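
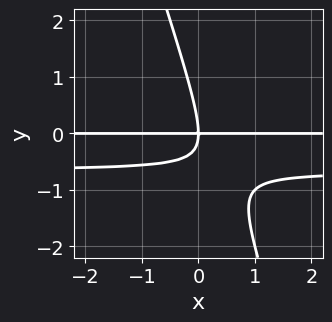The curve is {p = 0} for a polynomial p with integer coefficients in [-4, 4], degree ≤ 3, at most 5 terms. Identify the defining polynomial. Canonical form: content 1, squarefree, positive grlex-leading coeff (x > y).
3*x*y^2 + y^3 + 2*x*y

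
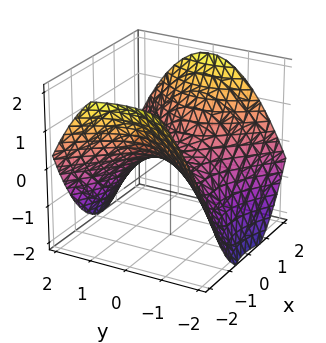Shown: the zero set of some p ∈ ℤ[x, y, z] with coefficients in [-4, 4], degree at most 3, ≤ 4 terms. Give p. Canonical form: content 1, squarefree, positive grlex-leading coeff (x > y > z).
First, degree: a saddle surface; a quadric, so deg p = 2.
Then, symmetries: mirror symmetry x ↦ −x ⇒ only even powers of x; it's symmetric under y → −y, forcing even powers of y.
Next, checking where it meets the axes: one z-axis crossing is at z = 0; it crosses the y-axis at the gridline y = 0; it crosses the x-axis at the gridline x = 0.
Finally, together with the visible shape, these determine p as stated.

x^2 - y^2 - 2*z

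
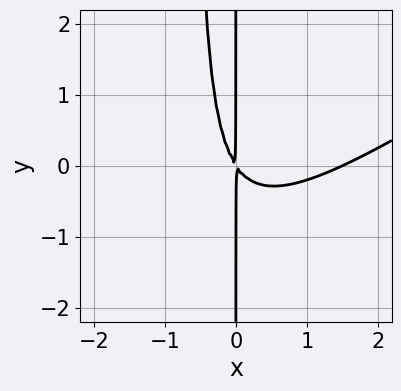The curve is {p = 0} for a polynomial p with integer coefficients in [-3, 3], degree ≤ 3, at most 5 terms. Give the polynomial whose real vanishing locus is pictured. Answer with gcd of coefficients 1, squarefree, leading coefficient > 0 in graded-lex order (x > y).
1. The degree is 3 — the shape is more complex than any degree-2 curve.
2. From the visible intercepts: every point of the y-axis in the box is on the curve.
3. Solving for integer coefficients yields p as stated.

2*x^3 - 3*x^2*y - 3*x^2 - 2*x*y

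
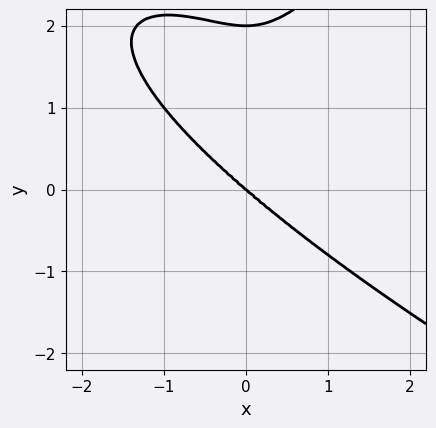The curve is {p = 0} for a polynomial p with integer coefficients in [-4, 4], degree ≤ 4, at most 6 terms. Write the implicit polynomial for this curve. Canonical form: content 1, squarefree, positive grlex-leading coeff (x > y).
First, deg p = 4. No degree-3 curve has this shape.
Next, checking where it meets the axes: among the integer gridlines, it crosses the y-axis at y ∈ {0, 2}; it meets the x-axis at x = 0 (among the integer gridlines).
Finally, putting this together gives p.

y^4 - 3*x^3 - 2*x^2*y - 2*y^3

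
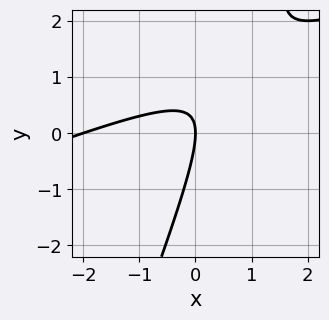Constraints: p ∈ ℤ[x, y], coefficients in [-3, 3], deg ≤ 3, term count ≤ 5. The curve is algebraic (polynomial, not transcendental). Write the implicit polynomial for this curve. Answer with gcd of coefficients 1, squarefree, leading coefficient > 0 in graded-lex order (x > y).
1. Degree: no degree-1 curve has this shape, so deg p = 2.
2. From the axis intercepts and sections: the x-axis gridline crossings are at x ∈ {-2, 0}; one y-axis crossing is at y = 0.
3. These observations pin down the coefficients.

x^2 - 3*x*y + y^2 + 2*x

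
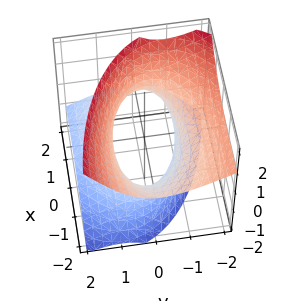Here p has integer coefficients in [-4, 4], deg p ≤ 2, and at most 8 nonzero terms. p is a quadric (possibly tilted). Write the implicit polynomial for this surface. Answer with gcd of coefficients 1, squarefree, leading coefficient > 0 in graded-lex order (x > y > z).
(a) deg p = 2. No degree-1 surface has this shape.
(b) From the axis intercepts and sections: the y-axis gridline crossings are at y ∈ {-1, 1}; it misses every integer gridline on the z-axis.
(c) Assembling these constraints gives the stated polynomial.

x^2 + 3*x*z + 3*y^2 + 3*y*z - 3*z^2 - 3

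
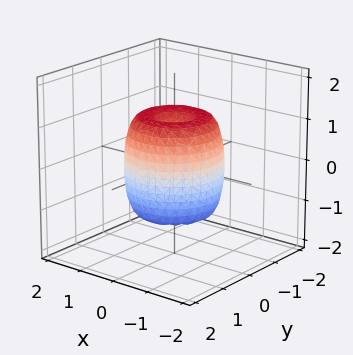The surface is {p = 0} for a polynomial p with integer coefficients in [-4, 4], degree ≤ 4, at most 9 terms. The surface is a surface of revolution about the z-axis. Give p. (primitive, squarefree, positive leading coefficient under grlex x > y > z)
(a) deg p = 4. No degree-3 surface has this shape.
(b) By symmetry, the z-axis is an axis of rotation, so x and y enter only as x² + y².
(c) Observable constraints: a circular section at z = -1 has radius exactly 1; the z-axis gridline crossings are at z ∈ {-1, 1}.
(d) Fitting integer coefficients to these (and the overall shape) gives p.

2*x^4 + 4*x^2*y^2 + 2*y^4 - 2*x^2 - 2*y^2 + z^2 - 1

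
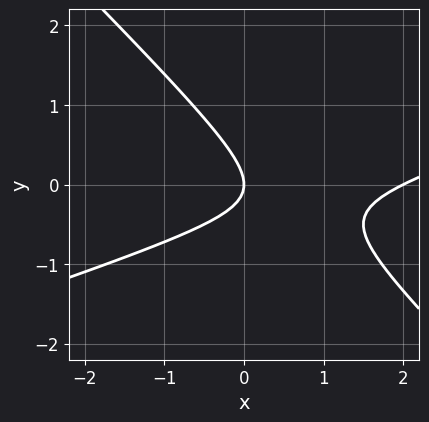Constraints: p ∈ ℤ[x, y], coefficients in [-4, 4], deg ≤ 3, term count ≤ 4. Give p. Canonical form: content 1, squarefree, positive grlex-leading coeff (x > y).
deg p = 2.
Checking where it meets the axes: among the integer gridlines, it crosses the x-axis at x ∈ {0, 2}; it crosses the y-axis at the gridline y = 0.
Solving for integer coefficients yields p as stated.

x^2 - 2*x*y - 3*y^2 - 2*x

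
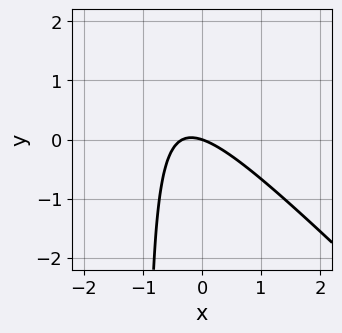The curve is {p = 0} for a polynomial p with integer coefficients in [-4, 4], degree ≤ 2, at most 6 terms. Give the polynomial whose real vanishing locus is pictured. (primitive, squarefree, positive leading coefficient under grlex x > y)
1. Degree: the shape is more complex than any degree-1 curve, so deg p = 2.
2. Observable constraints: it meets the x-axis at x = 0 (among the integer gridlines); it meets the y-axis at y = 0 (among the integer gridlines).
3. Putting this together gives p.

3*x^2 + 3*x*y + x + 3*y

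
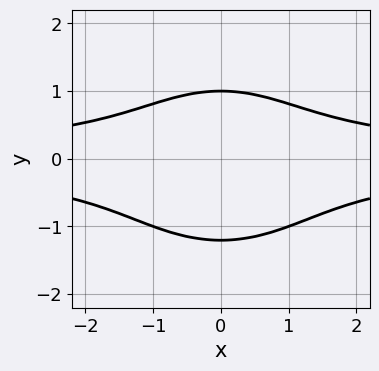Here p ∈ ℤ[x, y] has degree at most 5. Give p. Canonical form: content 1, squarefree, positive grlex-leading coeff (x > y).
(a) The degree is 4 — no degree-3 curve has this shape.
(b) Symmetries: the x ↦ −x reflection is a symmetry, so x appears only in even powers.
(c) Reading off the gridlines: it crosses the y-axis at the gridline y = 1; the curve avoids every integer x-axis point in the box.
(d) Putting this together gives p.

2*x^2*y^2 + 2*y^4 + y - 3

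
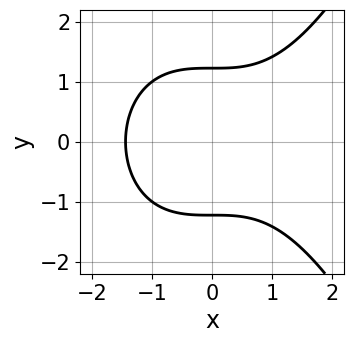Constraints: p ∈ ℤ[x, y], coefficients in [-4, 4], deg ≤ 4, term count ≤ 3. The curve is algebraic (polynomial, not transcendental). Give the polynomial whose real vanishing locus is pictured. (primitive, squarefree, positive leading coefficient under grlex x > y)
x^3 - 2*y^2 + 3

First, deg p = 3. No degree-2 curve has this shape.
Then, symmetries: the y ↦ −y reflection is a symmetry, so y appears only in even powers.
Finally, fitting integer coefficients to these (and the overall shape) gives p.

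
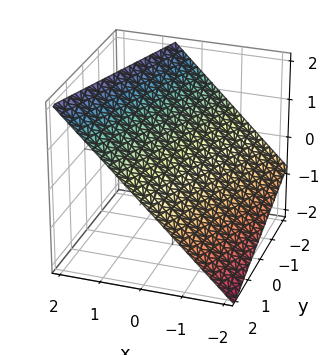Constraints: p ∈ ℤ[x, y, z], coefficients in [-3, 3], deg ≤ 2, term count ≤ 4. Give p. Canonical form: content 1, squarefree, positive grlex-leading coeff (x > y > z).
The degree is 1 — every cross-section is a straight line — this is a plane.
Observable constraints: it crosses the y-axis at the gridline y = 2.
Solving for integer coefficients yields p as stated.

3*x - y - 3*z + 2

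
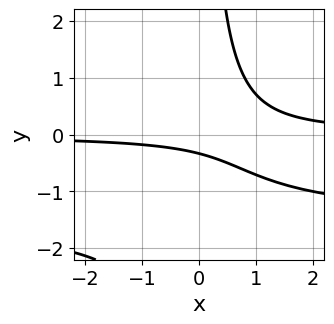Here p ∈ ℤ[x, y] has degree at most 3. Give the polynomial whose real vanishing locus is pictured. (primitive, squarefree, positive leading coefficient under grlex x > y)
1. deg p = 3. A generic line meets the curve in up to 3 points.
2. Reading off the gridlines: the curve avoids every integer x-axis point in the box.
3. These observations pin down the coefficients.

2*x*y^2 + 3*x*y - 3*y - 1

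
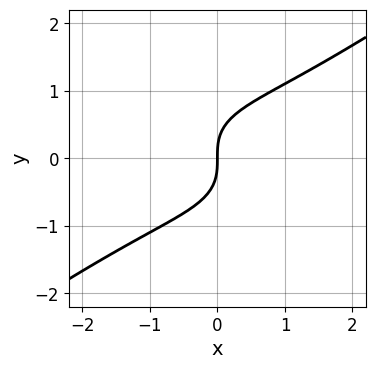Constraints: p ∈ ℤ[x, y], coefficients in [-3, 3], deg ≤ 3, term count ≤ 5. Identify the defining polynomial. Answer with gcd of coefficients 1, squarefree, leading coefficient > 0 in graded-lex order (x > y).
First, deg p = 3. No degree-2 curve has this shape.
Then, reading off the gridlines: one y-axis crossing is at y = 0; it meets the x-axis at x = 0 (among the integer gridlines).
Finally, solving for integer coefficients yields p as stated.

x^3 - 3*y^3 + 3*x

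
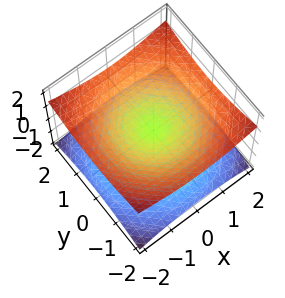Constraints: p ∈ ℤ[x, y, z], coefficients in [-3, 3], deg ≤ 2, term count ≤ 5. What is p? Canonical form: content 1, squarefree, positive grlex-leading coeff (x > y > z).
x^2 + y^2 - 3*z^2

(a) The degree is 2 — a double cone through the origin; a quadric.
(b) Symmetries: the z-axis is an axis of rotation, so x and y enter only as x² + y²; mirror symmetry z ↦ −z ⇒ only even powers of z.
(c) Checking where it meets the axes: a circular section at z = -1 has radius between 1 and 2; one z-axis crossing is at z = 0; it crosses the x-axis at the gridline x = 0.
(d) Putting this together gives p.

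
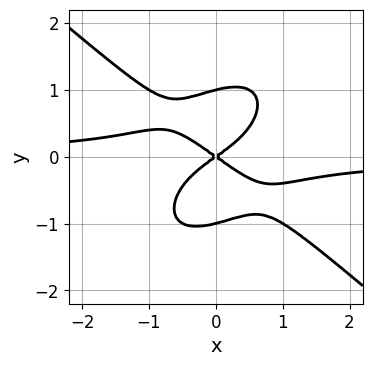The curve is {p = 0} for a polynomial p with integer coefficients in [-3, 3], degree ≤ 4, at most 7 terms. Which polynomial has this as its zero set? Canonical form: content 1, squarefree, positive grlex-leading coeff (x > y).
2*x^3*y - x*y^3 + 2*y^4 + x^2 - 2*y^2

The degree is 4 — no degree-3 curve has this shape.
Reading off the gridlines: it crosses the x-axis at the gridline x = 0; among the integer gridlines, it crosses the y-axis at y ∈ {-1, 0, 1}.
The integer polynomial consistent with all of this is the stated p.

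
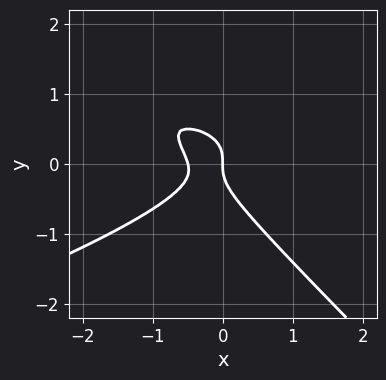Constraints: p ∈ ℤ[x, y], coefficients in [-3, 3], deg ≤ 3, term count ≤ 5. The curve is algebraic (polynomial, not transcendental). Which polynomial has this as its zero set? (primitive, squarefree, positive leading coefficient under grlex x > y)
x^2*y - 2*x*y^2 - 3*y^3 - 2*x^2 - x

1. The degree is 3 — a generic line meets the curve in up to 3 points.
2. From the axis intercepts and sections: it crosses the y-axis at the gridline y = 0; it meets the x-axis at x = 0 (among the integer gridlines).
3. Solving for integer coefficients yields p as stated.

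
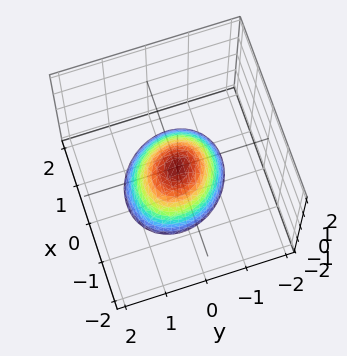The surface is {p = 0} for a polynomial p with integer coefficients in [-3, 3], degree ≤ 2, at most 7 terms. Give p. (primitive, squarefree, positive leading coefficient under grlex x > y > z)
First, the degree is 2 — a generic line meets the surface in up to 2 points.
Next, from the visible intercepts: one x-axis crossing is at x = 0; it meets the y-axis at y = 0 (among the integer gridlines); it meets the z-axis at z = 0 (among the integer gridlines).
Finally, assembling these constraints gives the stated polynomial.

3*x^2 + x*y + x*z + 3*y^2 + 2*z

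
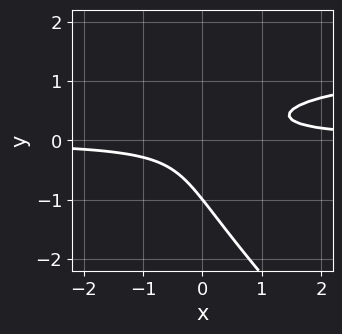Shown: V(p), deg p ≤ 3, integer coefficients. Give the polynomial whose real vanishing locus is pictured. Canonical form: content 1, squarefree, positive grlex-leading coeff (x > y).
(a) The degree is 3 — no degree-2 curve has this shape.
(b) Against the integer gridlines: one y-axis crossing is at y = -1; no x-intercept at any integer in the box.
(c) Assembling these constraints gives the stated polynomial.

2*x*y^2 + 2*y^3 - 3*x*y + y^2 + 1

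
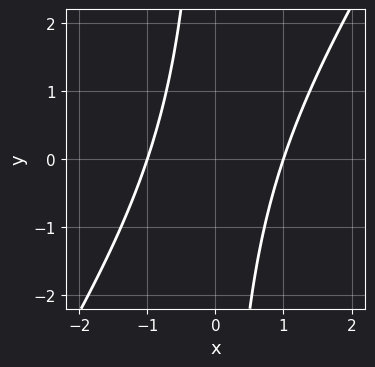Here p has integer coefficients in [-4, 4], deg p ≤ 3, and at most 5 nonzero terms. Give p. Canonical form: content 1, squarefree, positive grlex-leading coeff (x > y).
1. The degree is 2 — the shape is more complex than any degree-1 curve.
2. Observable constraints: the x-axis gridline crossings are at x ∈ {-1, 1}; the curve avoids every integer y-axis point in the box.
3. Putting this together gives p.

3*x^2 - 2*x*y - 3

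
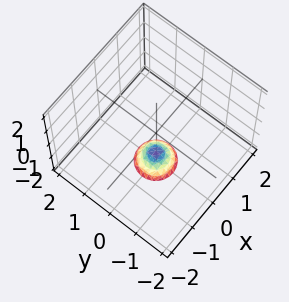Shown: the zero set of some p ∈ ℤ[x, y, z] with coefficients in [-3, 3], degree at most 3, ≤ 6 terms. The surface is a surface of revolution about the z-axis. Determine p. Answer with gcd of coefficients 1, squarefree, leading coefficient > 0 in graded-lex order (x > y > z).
3*x^2 + 3*y^2 + 2*z + 3

First, deg p = 2. The shape is more complex than any degree-1 surface.
Next, symmetries: rotational symmetry about the z-axis ⇒ p depends on x, y only through x² + y².
Next, checking where it meets the axes: the surface avoids every integer y-axis point in the box; a circular section at z = -2 has radius between 0 and 1; the surface avoids every integer x-axis point in the box.
Finally, solving for integer coefficients yields p as stated.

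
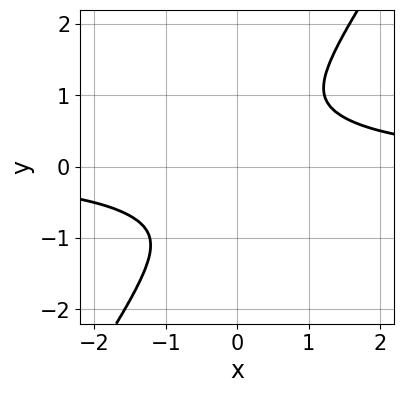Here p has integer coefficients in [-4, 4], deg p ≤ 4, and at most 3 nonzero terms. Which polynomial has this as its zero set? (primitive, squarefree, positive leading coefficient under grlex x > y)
3*x^3*y - y^4 - 3*x^2

(a) Degree: no degree-3 curve has this shape, so deg p = 4.
(b) Putting this together gives p.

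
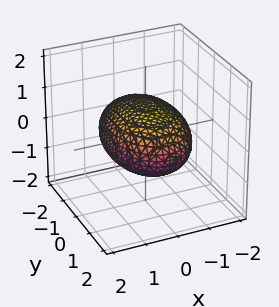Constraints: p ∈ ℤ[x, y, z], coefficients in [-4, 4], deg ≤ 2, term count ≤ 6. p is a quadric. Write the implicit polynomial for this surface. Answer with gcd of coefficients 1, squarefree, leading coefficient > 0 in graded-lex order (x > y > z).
deg p = 2. Bounded and convex; a quadric.
Symmetries: the x ↦ −x reflection is a symmetry, so x appears only in even powers; mirror symmetry z ↦ −z ⇒ only even powers of z; mirror symmetry y ↦ −y ⇒ only even powers of y.
From the visible intercepts: among the integer gridlines, it crosses the z-axis at z ∈ {-1, 1}.
Putting this together gives p.

2*x^2 + y^2 + 3*z^2 - 3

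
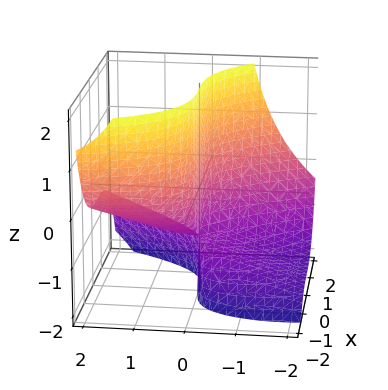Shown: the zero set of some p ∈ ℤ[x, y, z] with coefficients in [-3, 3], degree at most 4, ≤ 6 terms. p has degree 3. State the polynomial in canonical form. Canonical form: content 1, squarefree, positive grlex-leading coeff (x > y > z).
x^3 - y^2 + 3*y*z + 3*y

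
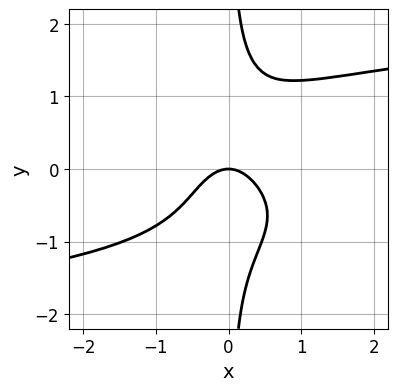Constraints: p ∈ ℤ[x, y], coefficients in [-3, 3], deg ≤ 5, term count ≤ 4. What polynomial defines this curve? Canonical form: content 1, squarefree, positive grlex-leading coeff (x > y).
3*x*y^3 - 3*x^2 - 2*y

1. deg p = 4. A generic line meets the curve in up to 4 points.
2. From the visible intercepts: it meets the x-axis at x = 0 (among the integer gridlines); it crosses the y-axis at the gridline y = 0.
3. Matching integer coefficients to the picture gives p.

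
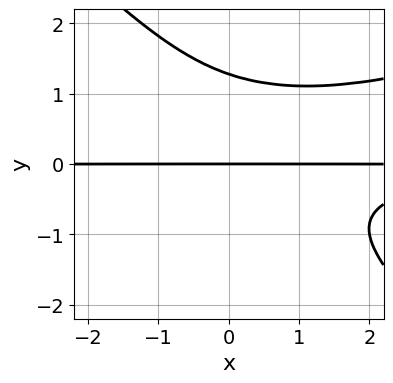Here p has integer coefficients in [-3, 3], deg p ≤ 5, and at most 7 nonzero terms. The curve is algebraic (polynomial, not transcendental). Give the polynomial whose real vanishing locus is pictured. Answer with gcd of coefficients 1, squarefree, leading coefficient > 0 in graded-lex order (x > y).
First, the degree is 4 — the shape is more complex than any degree-3 curve.
Next, checking where it meets the axes: the visible x-axis segment lies entirely on the curve; one y-axis crossing is at y = 0.
Finally, fitting integer coefficients to these (and the overall shape) gives p.

x^2*y^2 - 2*x*y^3 - 3*y^4 + 2*y^3 + 3*y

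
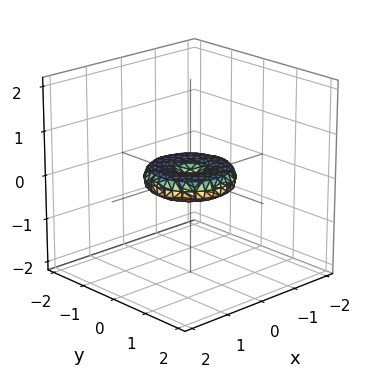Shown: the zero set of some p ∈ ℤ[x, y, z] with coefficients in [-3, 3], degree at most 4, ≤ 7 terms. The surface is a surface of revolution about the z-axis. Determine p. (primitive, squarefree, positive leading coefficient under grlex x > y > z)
deg p = 4. No degree-3 surface has this shape.
Symmetries: every cross-section ⟂ z is a circle, so x, y appear only via x² + y².
Reading off the gridlines: among the integer gridlines, it crosses the x-axis at x ∈ {-1, 0, 1}; one z-axis crossing is at z = 0; the y-axis gridline crossings are at y ∈ {-1, 0, 1}.
These observations pin down the coefficients.

x^4 + 2*x^2*y^2 + y^4 - x^2 - y^2 + 3*z^2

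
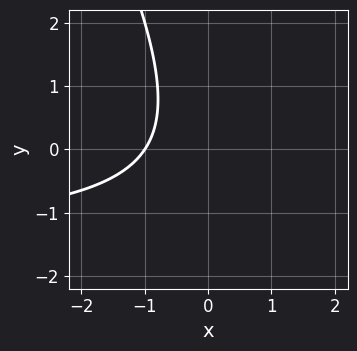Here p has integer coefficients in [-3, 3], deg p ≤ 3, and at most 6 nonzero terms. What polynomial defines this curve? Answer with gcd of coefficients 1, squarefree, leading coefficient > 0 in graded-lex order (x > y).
1. Degree: the shape is more complex than any degree-1 curve, so deg p = 2.
2. From the axis intercepts and sections: it crosses the x-axis at the gridline x = -1; the curve avoids every integer y-axis point in the box.
3. Fitting integer coefficients to these (and the overall shape) gives p.

2*x*y + y^2 + 3*x + 3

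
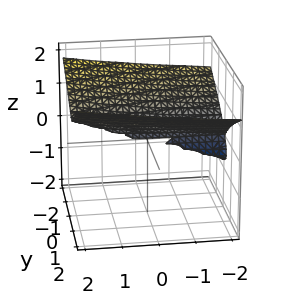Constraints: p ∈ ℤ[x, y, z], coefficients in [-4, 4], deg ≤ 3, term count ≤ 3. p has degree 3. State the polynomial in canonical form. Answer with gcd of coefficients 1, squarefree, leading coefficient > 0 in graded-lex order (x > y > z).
The degree is 3 — the shape is more complex than any degree-2 surface.
Checking where it meets the axes: the visible x-axis segment lies entirely on the surface; it meets the y-axis at y = 0 (among the integer gridlines); it crosses the z-axis at the gridline z = 0.
Matching integer coefficients to the picture gives p.

x*z^2 - 3*z^3 + 2*y^2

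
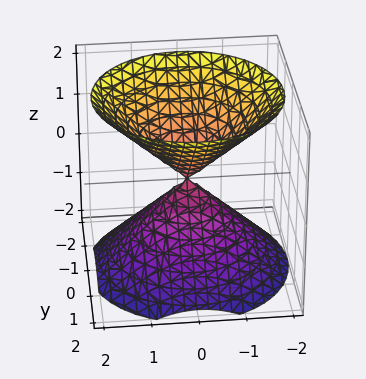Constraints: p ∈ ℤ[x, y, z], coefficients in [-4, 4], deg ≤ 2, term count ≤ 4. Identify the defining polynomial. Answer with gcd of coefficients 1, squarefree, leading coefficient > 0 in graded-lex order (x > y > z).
x^2 + y^2 - z^2

1. I count 2 distinct pieces. Treating them together as one polynomial.
2. deg p = 2. A double cone through the origin; a quadric.
3. Symmetry: the surface is invariant under rotation about z: p = q(x² + y², z); it's symmetric under z → −z, forcing even powers of z.
4. Against the integer gridlines: one z-axis crossing is at z = 0; one y-axis crossing is at y = 0.
5. These observations pin down the coefficients.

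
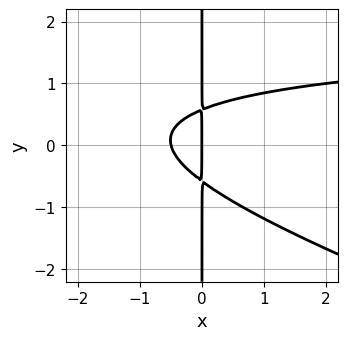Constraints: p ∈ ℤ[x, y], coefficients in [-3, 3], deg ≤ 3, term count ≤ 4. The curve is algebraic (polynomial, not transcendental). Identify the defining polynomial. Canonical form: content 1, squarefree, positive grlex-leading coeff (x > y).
x^2*y + 3*x*y^2 - 2*x^2 - x

First, the degree is 3 — no degree-2 curve has this shape.
Next, reading off the gridlines: the visible y-axis segment lies entirely on the curve; one x-axis crossing is at x = 0.
Finally, matching integer coefficients to the picture gives p.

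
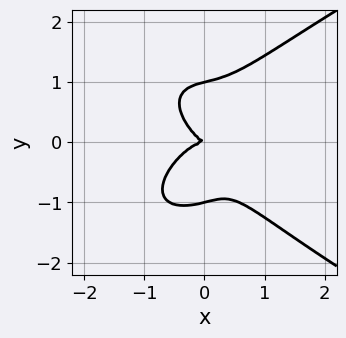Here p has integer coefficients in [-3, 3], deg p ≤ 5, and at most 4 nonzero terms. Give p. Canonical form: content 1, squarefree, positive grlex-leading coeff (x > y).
1. deg p = 4. The shape is more complex than any degree-3 curve.
2. Against the integer gridlines: it crosses the x-axis at the gridline x = 0; the y-axis gridline crossings are at y ∈ {-1, 0, 1}.
3. Together with the visible shape, these determine p as stated.

2*y^4 - 3*x^3 - x*y - 2*y^2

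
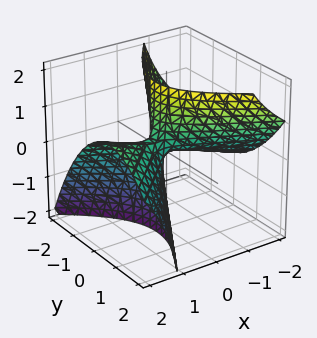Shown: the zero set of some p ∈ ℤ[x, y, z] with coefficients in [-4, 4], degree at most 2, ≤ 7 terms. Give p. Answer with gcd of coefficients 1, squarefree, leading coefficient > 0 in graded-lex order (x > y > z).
x^2 + x*y - 3*x*z - 2*y^2 + z

The degree is 2 — no degree-1 surface has this shape.
From the axis intercepts and sections: it meets the x-axis at x = 0 (among the integer gridlines); it meets the z-axis at z = 0 (among the integer gridlines); it meets the y-axis at y = 0 (among the integer gridlines).
Together with the visible shape, these determine p as stated.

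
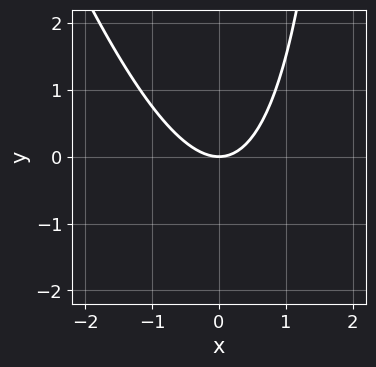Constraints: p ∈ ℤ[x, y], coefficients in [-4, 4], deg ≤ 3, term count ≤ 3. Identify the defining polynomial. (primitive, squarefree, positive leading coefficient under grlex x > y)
Degree: a generic line meets the curve in up to 2 points, so deg p = 2.
Reading off the gridlines: one y-axis crossing is at y = 0; it crosses the x-axis at the gridline x = 0.
The integer polynomial consistent with all of this is the stated p.

3*x^2 + x*y - 3*y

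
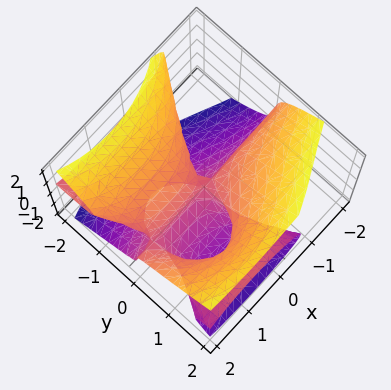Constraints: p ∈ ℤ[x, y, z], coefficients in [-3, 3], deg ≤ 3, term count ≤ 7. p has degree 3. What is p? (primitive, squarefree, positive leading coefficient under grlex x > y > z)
First, degree: no degree-2 surface has this shape, so deg p = 3.
Next, checking where it meets the axes: every point of the y-axis in the box is on the surface; it meets the z-axis at z = 0 (among the integer gridlines); the visible x-axis segment lies entirely on the surface.
Finally, solving for integer coefficients yields p as stated.

2*x^2*y + 3*y^2*z - 3*z^3 - 3*x*y - y*z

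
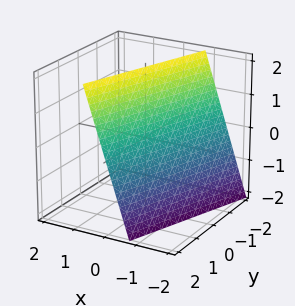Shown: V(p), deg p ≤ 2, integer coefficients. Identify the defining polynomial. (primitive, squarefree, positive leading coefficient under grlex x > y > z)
First, the degree is 1 — every cross-section is a straight line — this is a plane.
Then, checking where it meets the axes: it crosses the y-axis at the gridline y = 2; it crosses the z-axis at the gridline z = 2.
Finally, fitting integer coefficients to these (and the overall shape) gives p.

3*x - y - z + 2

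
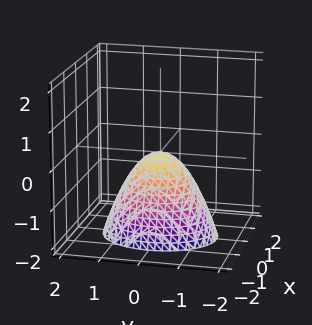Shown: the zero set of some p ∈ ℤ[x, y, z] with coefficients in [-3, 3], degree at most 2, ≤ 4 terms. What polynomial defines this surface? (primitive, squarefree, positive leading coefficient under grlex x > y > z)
3*x^2 + 2*y^2 + 2*z

1. The degree is 2 — a paraboloid; a quadric.
2. Symmetries: it's symmetric under x → −x, forcing even powers of x; mirror symmetry y ↦ −y ⇒ only even powers of y.
3. From the axis intercepts and sections: one x-axis crossing is at x = 0; one z-axis crossing is at z = 0; it crosses the y-axis at the gridline y = 0.
4. These observations pin down the coefficients.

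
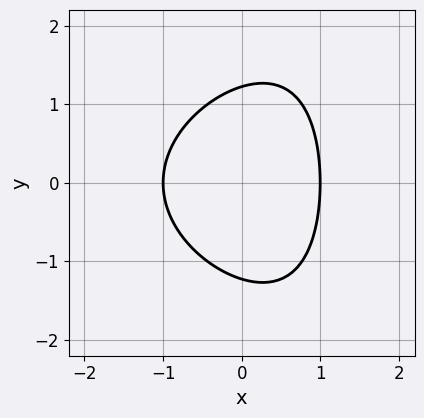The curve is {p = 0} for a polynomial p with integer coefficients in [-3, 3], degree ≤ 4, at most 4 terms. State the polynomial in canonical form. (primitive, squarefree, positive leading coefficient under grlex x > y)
x*y^2 - 3*x^2 - 2*y^2 + 3

Degree: the shape is more complex than any degree-2 curve, so deg p = 3.
Symmetries: it's symmetric under y → −y, forcing even powers of y.
Checking where it meets the axes: the x-axis gridline crossings are at x ∈ {-1, 1}.
Together with the visible shape, these determine p as stated.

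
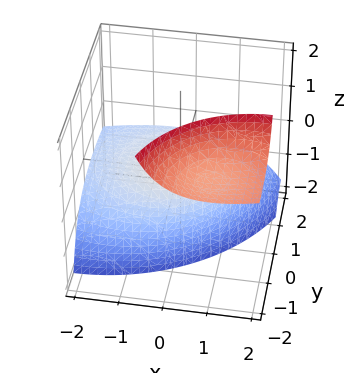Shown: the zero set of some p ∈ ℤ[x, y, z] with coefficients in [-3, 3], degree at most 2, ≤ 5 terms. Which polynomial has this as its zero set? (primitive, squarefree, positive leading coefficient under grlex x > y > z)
The picture has 2 separate pieces. Treating them together as one polynomial.
The degree is 2 — the shape is more complex than any degree-1 surface.
From the visible intercepts: it meets the y-axis at y = 0 (among the integer gridlines); one z-axis crossing is at z = 0; it meets the x-axis at x = 0 (among the integer gridlines).
Together with the visible shape, these determine p as stated.

x^2 - 2*x*z + y^2 + 3*y*z + 3*z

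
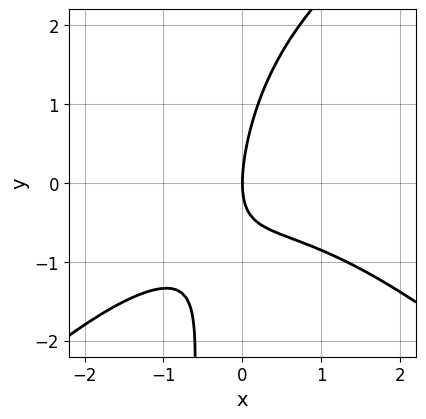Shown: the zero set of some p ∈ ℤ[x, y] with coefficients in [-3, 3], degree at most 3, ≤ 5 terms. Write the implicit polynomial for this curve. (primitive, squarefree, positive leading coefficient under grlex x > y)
x^3 - x*y^2 + 3*x*y - y^2 + 3*x

deg p = 3. The shape is more complex than any degree-2 curve.
Checking where it meets the axes: one x-axis crossing is at x = 0; it meets the y-axis at y = 0 (among the integer gridlines).
Assembling these constraints gives the stated polynomial.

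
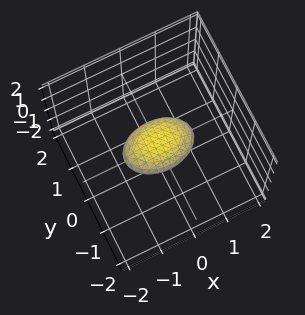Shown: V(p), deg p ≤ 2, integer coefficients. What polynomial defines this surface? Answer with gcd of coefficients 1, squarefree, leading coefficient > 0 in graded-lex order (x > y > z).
First, degree: bounded and convex; a quadric, so deg p = 2.
Next, symmetries: mirror symmetry y ↦ −y ⇒ only even powers of y; it's symmetric under x → −x, forcing even powers of x; it's symmetric under z → −z, forcing even powers of z.
Next, checking where it meets the axes: among the integer gridlines, it crosses the x-axis at x ∈ {-1, 1}.
Finally, these observations pin down the coefficients.

x^2 + 2*y^2 + 3*z^2 - 1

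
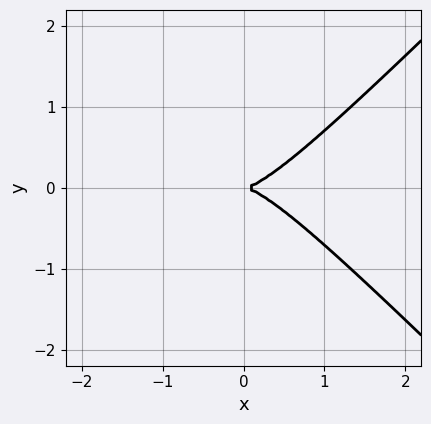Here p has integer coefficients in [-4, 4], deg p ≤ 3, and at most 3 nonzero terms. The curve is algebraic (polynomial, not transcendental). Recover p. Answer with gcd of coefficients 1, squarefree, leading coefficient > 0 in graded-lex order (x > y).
First, deg p = 3.
Then, symmetries: mirror symmetry y ↦ −y ⇒ only even powers of y.
Next, observable constraints: it meets the x-axis at x = 0 (among the integer gridlines); it crosses the y-axis at the gridline y = 0.
Finally, assembling these constraints gives the stated polynomial.

x^3 - x*y^2 - y^2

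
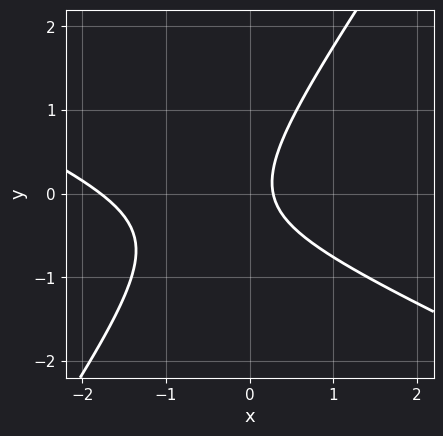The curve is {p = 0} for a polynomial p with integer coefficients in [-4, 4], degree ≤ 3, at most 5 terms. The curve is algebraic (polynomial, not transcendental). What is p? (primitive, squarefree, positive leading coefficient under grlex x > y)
Degree: no degree-1 curve has this shape, so deg p = 2.
Checking where it meets the axes: it misses every integer gridline on the y-axis.
Solving for integer coefficients yields p as stated.

2*x^2 + 3*x*y - 3*y^2 + 3*x - 1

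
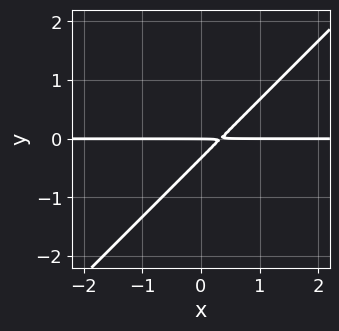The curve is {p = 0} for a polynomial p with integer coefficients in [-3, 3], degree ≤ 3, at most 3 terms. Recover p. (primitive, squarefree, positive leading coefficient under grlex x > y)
(a) deg p = 2. The shape is more complex than any degree-1 curve.
(b) Against the integer gridlines: it meets the y-axis at y = 0 (among the integer gridlines); the visible x-axis segment lies entirely on the curve.
(c) Solving for integer coefficients yields p as stated.

3*x*y - 3*y^2 - y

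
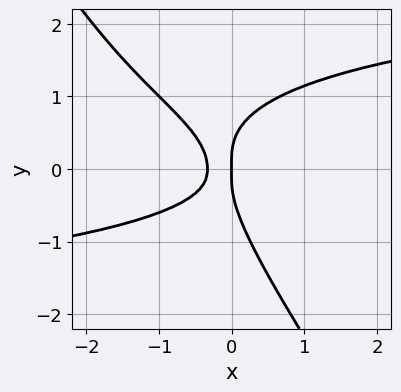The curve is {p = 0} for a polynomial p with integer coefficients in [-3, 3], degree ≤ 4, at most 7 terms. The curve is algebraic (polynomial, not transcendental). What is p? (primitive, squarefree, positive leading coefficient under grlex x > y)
3*x*y^3 + 2*y^4 - 3*x*y^2 - 3*x^2 - x

The degree is 4 — a generic line meets the curve in up to 4 points.
Checking where it meets the axes: it crosses the y-axis at the gridline y = 0; it crosses the x-axis at the gridline x = 0.
Matching integer coefficients to the picture gives p.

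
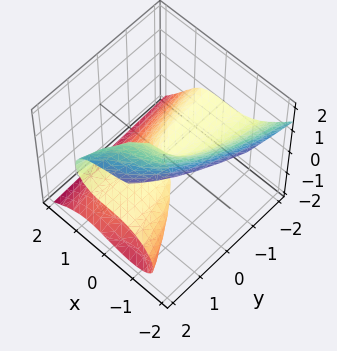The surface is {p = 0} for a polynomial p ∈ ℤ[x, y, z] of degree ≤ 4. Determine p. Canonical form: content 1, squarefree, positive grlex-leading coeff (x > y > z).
2*x^3 + x*y*z + 2*z^3 - 3*y*z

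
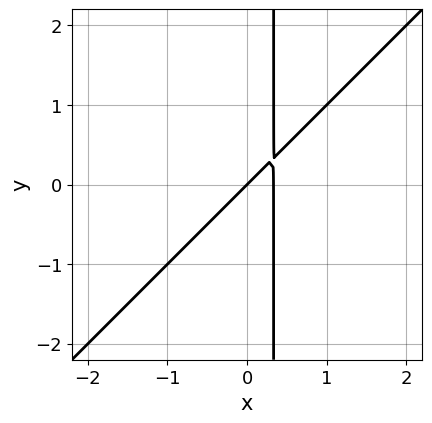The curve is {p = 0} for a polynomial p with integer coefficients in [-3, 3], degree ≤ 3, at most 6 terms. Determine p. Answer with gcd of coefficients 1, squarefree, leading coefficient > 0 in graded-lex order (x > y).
(a) Degree: a generic line meets the curve in up to 2 points, so deg p = 2.
(b) Observable constraints: one y-axis crossing is at y = 0; it meets the x-axis at x = 0 (among the integer gridlines).
(c) Fitting integer coefficients to these (and the overall shape) gives p.

3*x^2 - 3*x*y - x + y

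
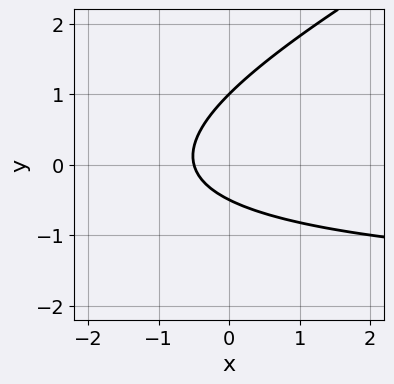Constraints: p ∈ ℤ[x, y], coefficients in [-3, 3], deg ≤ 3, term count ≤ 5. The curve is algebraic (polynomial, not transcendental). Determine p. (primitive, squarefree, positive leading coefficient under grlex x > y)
x*y - 2*y^2 + 2*x + y + 1

(a) Degree: the shape is more complex than any degree-1 curve, so deg p = 2.
(b) Checking where it meets the axes: it meets the y-axis at y = 1 (among the integer gridlines).
(c) Together with the visible shape, these determine p as stated.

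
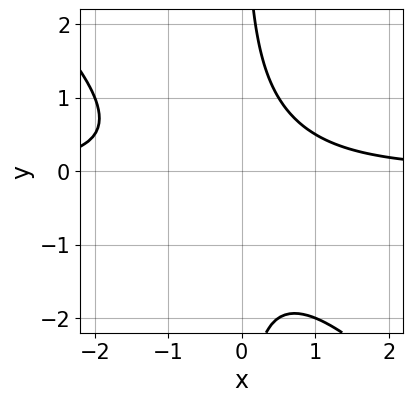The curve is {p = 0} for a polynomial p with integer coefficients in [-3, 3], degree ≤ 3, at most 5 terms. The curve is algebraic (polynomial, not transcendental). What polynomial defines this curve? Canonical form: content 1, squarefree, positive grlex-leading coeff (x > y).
2*x^2*y + 2*x*y^2 + x*y - 2

Degree: a generic line meets the curve in up to 3 points, so deg p = 3.
Observable constraints: no x-intercept at any integer in the box; the curve avoids every integer y-axis point in the box.
Matching integer coefficients to the picture gives p.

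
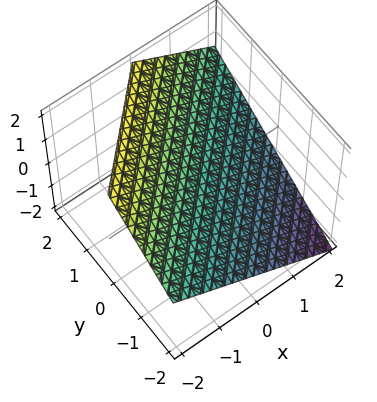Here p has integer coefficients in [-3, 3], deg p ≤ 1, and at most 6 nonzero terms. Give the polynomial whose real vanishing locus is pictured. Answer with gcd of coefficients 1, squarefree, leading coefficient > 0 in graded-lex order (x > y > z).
2*x - 2*y + 3*z - 2

First, degree: every cross-section is a straight line — this is a plane, so deg p = 1.
Next, observable constraints: one y-axis crossing is at y = -1; it crosses the x-axis at the gridline x = 1.
Finally, these observations pin down the coefficients.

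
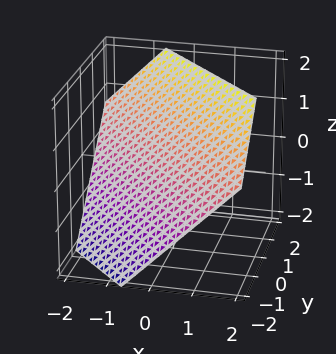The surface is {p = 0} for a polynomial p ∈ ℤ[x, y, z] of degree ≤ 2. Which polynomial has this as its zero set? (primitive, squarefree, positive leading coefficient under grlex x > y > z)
1. deg p = 1.
2. Putting this together gives p.

3*x + 3*y - 3*z + 2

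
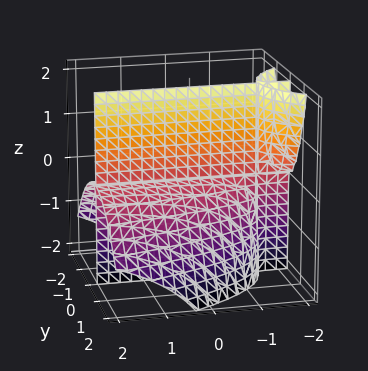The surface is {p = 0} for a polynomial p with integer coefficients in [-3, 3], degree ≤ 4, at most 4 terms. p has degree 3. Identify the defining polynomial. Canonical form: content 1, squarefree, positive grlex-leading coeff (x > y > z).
(a) I count 3 distinct pieces. Treating them together as one polynomial.
(b) deg p = 3. A generic line meets the surface in up to 3 points.
(c) Observable constraints: the visible z-axis segment lies entirely on the surface; it crosses the y-axis at the gridline y = 0; the visible x-axis segment lies entirely on the surface.
(d) Together with the visible shape, these determine p as stated.

2*x*y*z + 2*y^3 + 3*y*z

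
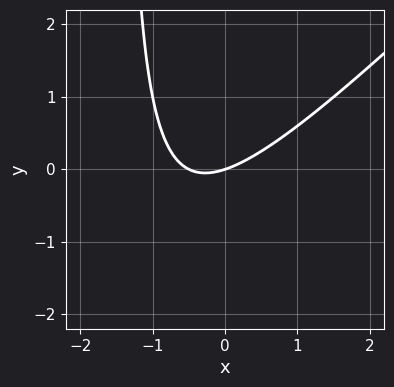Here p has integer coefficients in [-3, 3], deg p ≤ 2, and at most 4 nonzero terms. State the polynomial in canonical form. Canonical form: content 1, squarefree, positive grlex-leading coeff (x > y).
2*x^2 - 2*x*y + x - 3*y

1. deg p = 2. A generic line meets the curve in up to 2 points.
2. From the visible intercepts: it crosses the y-axis at the gridline y = 0; it crosses the x-axis at the gridline x = 0.
3. Assembling these constraints gives the stated polynomial.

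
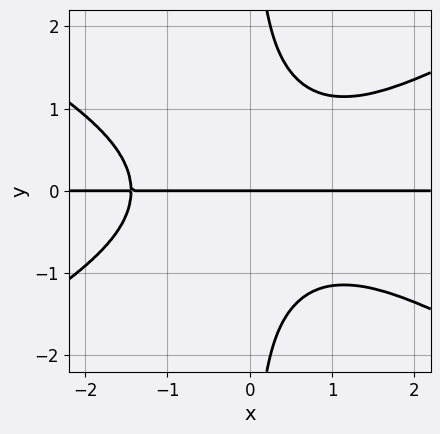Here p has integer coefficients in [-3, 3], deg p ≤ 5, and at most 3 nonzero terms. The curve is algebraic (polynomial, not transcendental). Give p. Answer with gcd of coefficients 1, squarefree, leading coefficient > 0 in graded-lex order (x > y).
x^3*y - 3*x*y^3 + 3*y

First, the degree is 4 — a generic line meets the curve in up to 4 points.
Next, reading off the gridlines: it meets the y-axis at y = 0 (among the integer gridlines); the visible x-axis segment lies entirely on the curve.
Finally, putting this together gives p.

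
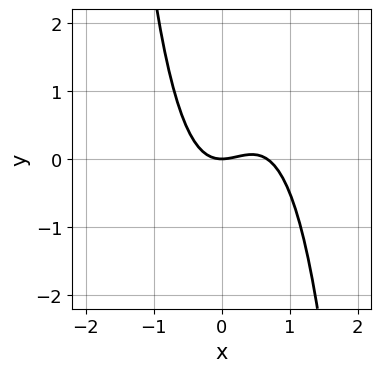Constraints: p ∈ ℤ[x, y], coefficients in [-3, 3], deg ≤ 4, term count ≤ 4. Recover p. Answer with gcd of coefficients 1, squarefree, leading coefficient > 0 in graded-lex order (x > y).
3*x^3 - 2*x^2 + 2*y

1. Degree: the shape is more complex than any degree-2 curve, so deg p = 3.
2. Against the integer gridlines: it meets the x-axis at x = 0 (among the integer gridlines); it crosses the y-axis at the gridline y = 0.
3. Solving for integer coefficients yields p as stated.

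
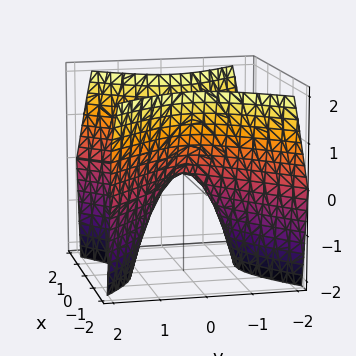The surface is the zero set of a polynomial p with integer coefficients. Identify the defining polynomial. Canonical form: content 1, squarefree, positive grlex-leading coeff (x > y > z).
1. The degree is 2 — a hyperbolic paraboloid; a quadric.
2. Symmetries: mirror symmetry y ↦ −y ⇒ only even powers of y; the x ↦ −x reflection is a symmetry, so x appears only in even powers.
3. Observable constraints: one y-axis crossing is at y = 0; it crosses the z-axis at the gridline z = 0.
4. These observations pin down the coefficients.

3*x^2 - 3*y^2 - 2*z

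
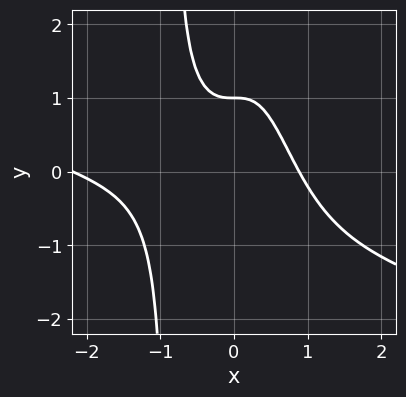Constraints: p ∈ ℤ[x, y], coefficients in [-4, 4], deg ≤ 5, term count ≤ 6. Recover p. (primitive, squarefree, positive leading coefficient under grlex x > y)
deg p = 4. No degree-3 curve has this shape.
From the visible intercepts: one y-axis crossing is at y = 1.
These observations pin down the coefficients.

x^4 + 3*x^3*y + 2*x^3 + 2*y - 2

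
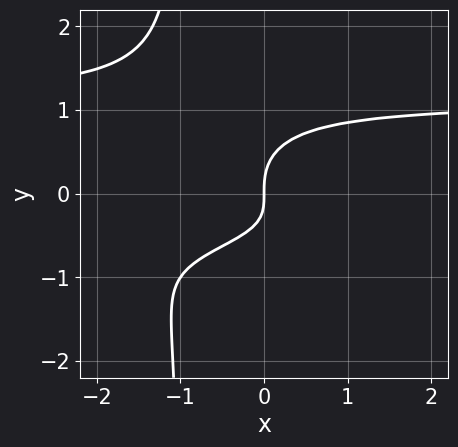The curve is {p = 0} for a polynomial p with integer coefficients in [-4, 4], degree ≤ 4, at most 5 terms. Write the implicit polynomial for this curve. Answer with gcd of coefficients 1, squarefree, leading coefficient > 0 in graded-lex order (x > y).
The degree is 4 — no degree-3 curve has this shape.
Reading off the gridlines: it crosses the y-axis at the gridline y = 0; it crosses the x-axis at the gridline x = 0.
Solving for integer coefficients yields p as stated.

3*x*y^3 + 3*y^3 - 2*x*y - 2*x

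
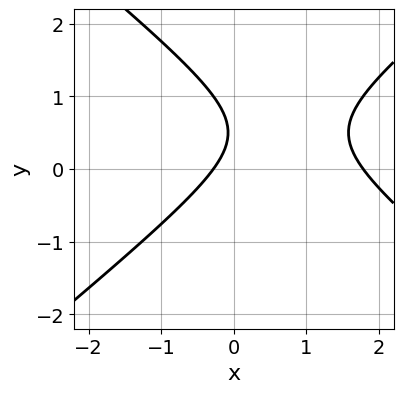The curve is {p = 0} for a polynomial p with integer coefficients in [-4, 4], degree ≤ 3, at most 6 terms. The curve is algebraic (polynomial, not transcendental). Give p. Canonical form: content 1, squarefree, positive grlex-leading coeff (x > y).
1. The degree is 2 — no degree-1 curve has this shape.
2. Reading off the gridlines: no y-intercept at any integer in the box.
3. Putting this together gives p.

2*x^2 - 3*y^2 - 3*x + 3*y - 1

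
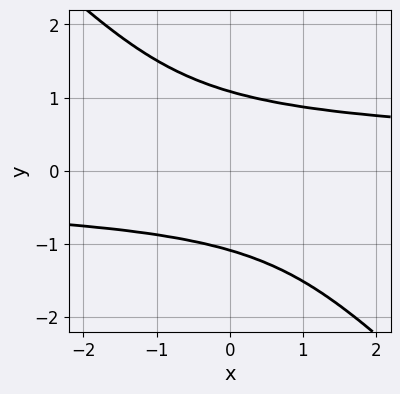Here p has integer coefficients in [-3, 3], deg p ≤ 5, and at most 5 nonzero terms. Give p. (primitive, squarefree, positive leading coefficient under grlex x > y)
3*x*y^3 + 3*y^4 - y^2 - 3

First, deg p = 4. A generic line meets the curve in up to 4 points.
Next, observable constraints: no x-intercept at any integer in the box.
Finally, solving for integer coefficients yields p as stated.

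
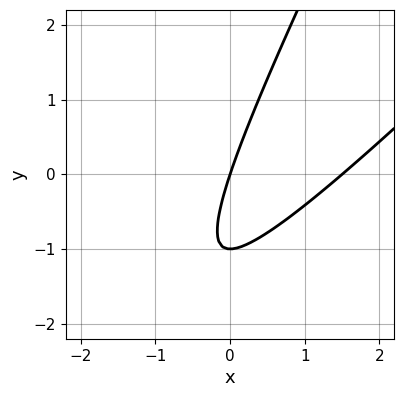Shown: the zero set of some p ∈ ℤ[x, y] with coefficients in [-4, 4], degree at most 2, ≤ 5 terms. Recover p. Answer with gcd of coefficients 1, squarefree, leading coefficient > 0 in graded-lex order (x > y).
1. deg p = 2. No degree-1 curve has this shape.
2. Observable constraints: it meets the x-axis at x = 0 (among the integer gridlines); among the integer gridlines, it crosses the y-axis at y ∈ {-1, 0}.
3. Matching integer coefficients to the picture gives p.

2*x^2 - 3*x*y + y^2 - 3*x + y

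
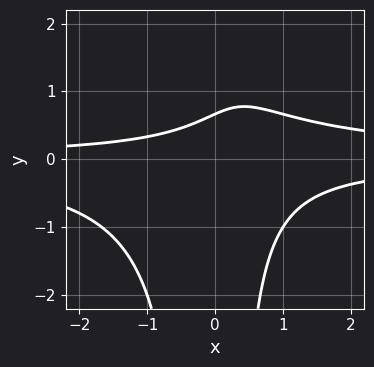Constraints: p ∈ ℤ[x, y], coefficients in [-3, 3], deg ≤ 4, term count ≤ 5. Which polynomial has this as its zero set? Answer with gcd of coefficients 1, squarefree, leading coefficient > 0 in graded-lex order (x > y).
(a) Degree: a generic line meets the curve in up to 4 points, so deg p = 4.
(b) Observable constraints: the curve avoids every integer x-axis point in the box.
(c) Fitting integer coefficients to these (and the overall shape) gives p.

3*x^2*y^2 - 2*x*y + 3*y - 2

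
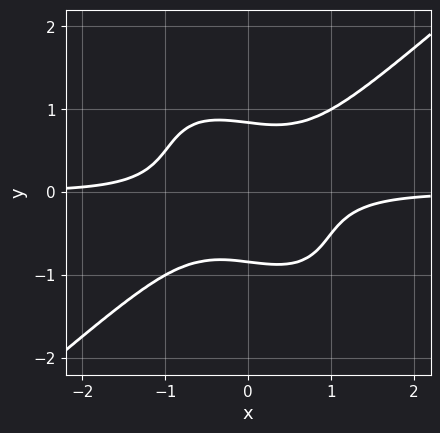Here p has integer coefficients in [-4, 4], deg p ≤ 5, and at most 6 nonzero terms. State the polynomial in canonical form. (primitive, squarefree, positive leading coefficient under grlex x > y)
2*x^3*y - x*y^3 - 2*y^4 + 1

(a) deg p = 4. The shape is more complex than any degree-3 curve.
(b) From the visible intercepts: it misses every integer gridline on the x-axis.
(c) Solving for integer coefficients yields p as stated.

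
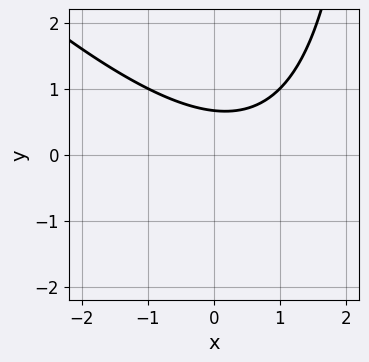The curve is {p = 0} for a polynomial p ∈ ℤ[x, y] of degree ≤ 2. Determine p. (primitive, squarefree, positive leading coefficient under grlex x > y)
x^2 + x*y - x - 3*y + 2

The degree is 2 — a generic line meets the curve in up to 2 points.
Reading off the gridlines: no x-intercept at any integer in the box.
These observations pin down the coefficients.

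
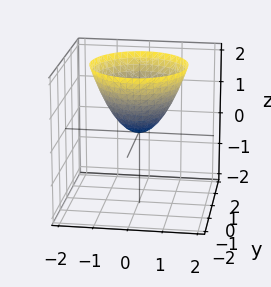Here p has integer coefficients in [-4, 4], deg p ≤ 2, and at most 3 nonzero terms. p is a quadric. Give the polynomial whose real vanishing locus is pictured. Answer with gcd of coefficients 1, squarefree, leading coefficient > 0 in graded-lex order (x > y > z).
deg p = 2. A single bowl opening along one axis; a quadric.
Symmetries: rotational symmetry about the z-axis ⇒ p depends on x, y only through x² + y².
Checking where it meets the axes: a circular section at z = 1 has radius exactly 1; it crosses the y-axis at the gridline y = 0; one z-axis crossing is at z = 0; one x-axis crossing is at x = 0.
Putting this together gives p.

x^2 + y^2 - z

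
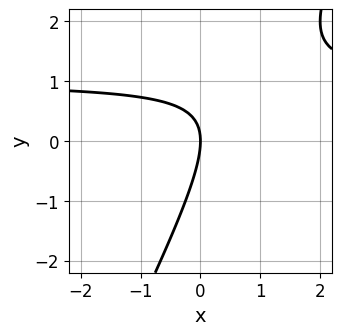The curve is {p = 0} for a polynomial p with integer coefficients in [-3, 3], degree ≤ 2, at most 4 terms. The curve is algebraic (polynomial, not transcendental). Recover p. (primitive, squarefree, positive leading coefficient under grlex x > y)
(a) Degree: no degree-1 curve has this shape, so deg p = 2.
(b) Observable constraints: one x-axis crossing is at x = 0; it meets the y-axis at y = 0 (among the integer gridlines).
(c) Together with the visible shape, these determine p as stated.

2*x*y - y^2 - 2*x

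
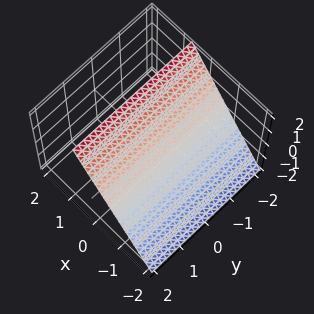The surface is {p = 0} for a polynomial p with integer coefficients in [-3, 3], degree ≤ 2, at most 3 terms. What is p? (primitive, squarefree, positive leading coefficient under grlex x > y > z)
3*x - 2*z + 2

(a) The degree is 1 — every cross-section is a straight line — this is a plane.
(b) Checking where it meets the axes: it crosses the z-axis at the gridline z = 1; the surface avoids every integer y-axis point in the box.
(c) Fitting integer coefficients to these (and the overall shape) gives p.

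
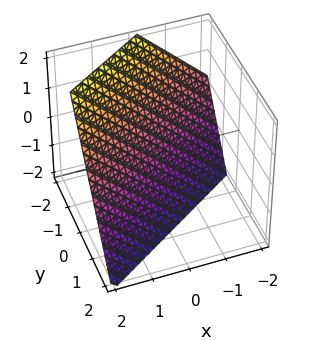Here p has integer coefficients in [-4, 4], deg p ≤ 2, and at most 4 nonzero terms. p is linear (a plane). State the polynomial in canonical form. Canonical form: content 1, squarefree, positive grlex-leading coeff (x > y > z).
2*x - 3*y - 2*z - 2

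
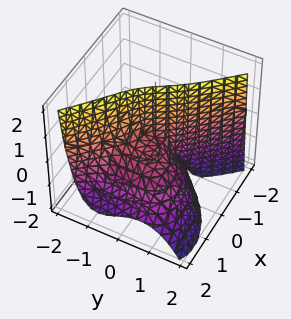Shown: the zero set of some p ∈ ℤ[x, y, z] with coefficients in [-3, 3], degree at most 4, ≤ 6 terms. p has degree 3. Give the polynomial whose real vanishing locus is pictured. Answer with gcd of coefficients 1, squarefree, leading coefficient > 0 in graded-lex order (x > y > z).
2*x^3 + 2*y^3 - 2*x^2 + 3*x*z + 2*y*z

(a) Degree: the shape is more complex than any degree-2 surface, so deg p = 3.
(b) Reading off the gridlines: it meets the y-axis at y = 0 (among the integer gridlines); every point of the z-axis in the box is on the surface; the x-axis gridline crossings are at x ∈ {0, 1}.
(c) Solving for integer coefficients yields p as stated.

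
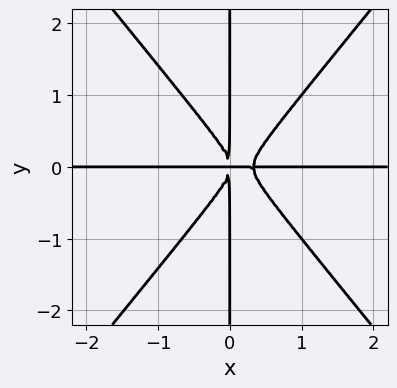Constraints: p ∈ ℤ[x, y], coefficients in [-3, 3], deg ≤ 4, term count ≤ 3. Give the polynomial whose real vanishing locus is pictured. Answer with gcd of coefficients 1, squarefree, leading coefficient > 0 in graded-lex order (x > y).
First, degree: a generic line meets the curve in up to 4 points, so deg p = 4.
Then, from the axis intercepts and sections: the visible x-axis segment lies entirely on the curve; the visible y-axis segment lies entirely on the curve.
Finally, putting this together gives p.

3*x^3*y - 2*x*y^3 - x^2*y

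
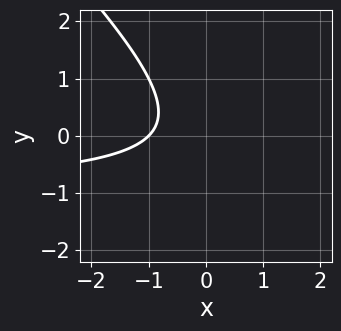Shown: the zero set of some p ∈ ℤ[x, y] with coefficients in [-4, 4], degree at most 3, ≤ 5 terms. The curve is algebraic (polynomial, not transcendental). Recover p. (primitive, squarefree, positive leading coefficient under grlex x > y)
x*y + y^2 + x + 1

First, degree: the shape is more complex than any degree-1 curve, so deg p = 2.
Next, against the integer gridlines: it misses every integer gridline on the y-axis; it meets the x-axis at x = -1 (among the integer gridlines).
Finally, these observations pin down the coefficients.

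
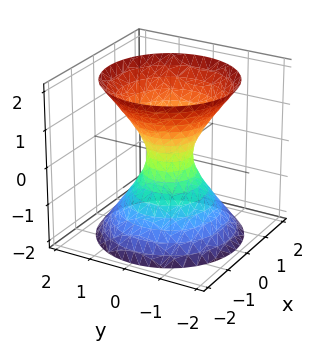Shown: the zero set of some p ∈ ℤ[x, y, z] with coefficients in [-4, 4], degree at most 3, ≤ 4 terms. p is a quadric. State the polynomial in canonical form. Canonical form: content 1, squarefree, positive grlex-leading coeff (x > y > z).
3*x^2 + 3*y^2 - 2*z^2 - 1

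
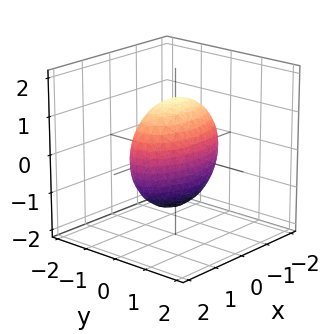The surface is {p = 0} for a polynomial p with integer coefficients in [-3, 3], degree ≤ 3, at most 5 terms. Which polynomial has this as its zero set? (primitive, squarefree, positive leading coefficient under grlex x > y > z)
x^2 + 3*y^2 + z^2 - 2

1. The degree is 2 — bounded and convex; a quadric.
2. Symmetries: it's symmetric under z → −z, forcing even powers of z; it's symmetric under y → −y, forcing even powers of y; the x ↦ −x reflection is a symmetry, so x appears only in even powers.
3. Matching integer coefficients to the picture gives p.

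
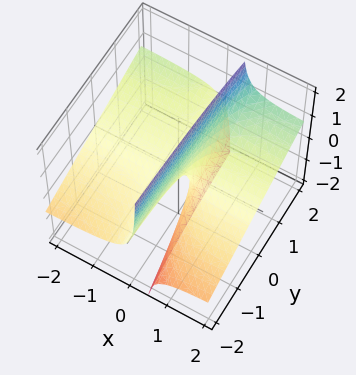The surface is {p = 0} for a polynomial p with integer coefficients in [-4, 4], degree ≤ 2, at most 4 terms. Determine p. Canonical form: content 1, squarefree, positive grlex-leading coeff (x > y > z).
x*y - 3*x*z + z

Degree: a generic line meets the surface in up to 2 points, so deg p = 2.
Reading off the gridlines: every point of the y-axis in the box is on the surface; it crosses the z-axis at the gridline z = 0.
Matching integer coefficients to the picture gives p. Check: (-1, 0, 0) on the x-axis lies on the surface, and p(-1, 0, 0) = 0. ✓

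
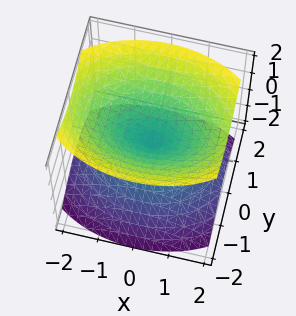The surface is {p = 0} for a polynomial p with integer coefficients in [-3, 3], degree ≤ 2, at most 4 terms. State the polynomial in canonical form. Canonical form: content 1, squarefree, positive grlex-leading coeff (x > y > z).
x^2 + 2*y^2 - 2*z^2

First, the picture has 2 separate pieces. They look like related sheets of one shape, so recover p as a whole.
Then, deg p = 2. Two nappes meeting at a single point; a quadric.
Then, symmetries: it's symmetric under y → −y, forcing even powers of y; the x ↦ −x reflection is a symmetry, so x appears only in even powers; the z ↦ −z reflection is a symmetry, so z appears only in even powers.
Next, reading off the gridlines: it crosses the z-axis at the gridline z = 0; it meets the y-axis at y = 0 (among the integer gridlines); it crosses the x-axis at the gridline x = 0.
Finally, assembling these constraints gives the stated polynomial.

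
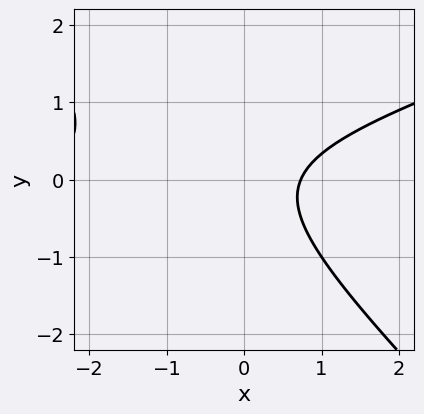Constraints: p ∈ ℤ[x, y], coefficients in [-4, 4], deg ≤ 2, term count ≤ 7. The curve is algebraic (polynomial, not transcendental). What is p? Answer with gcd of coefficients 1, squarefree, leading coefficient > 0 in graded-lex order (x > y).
The degree is 2 — a generic line meets the curve in up to 2 points.
Against the integer gridlines: no y-intercept at any integer in the box.
Putting this together gives p.

x^2 - 2*x*y - 3*y^2 + 2*x - 2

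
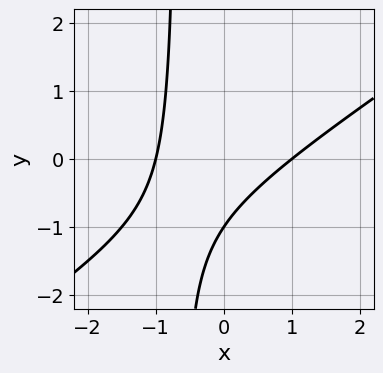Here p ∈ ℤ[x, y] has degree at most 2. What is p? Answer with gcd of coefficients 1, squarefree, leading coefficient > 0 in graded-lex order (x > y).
Degree: the shape is more complex than any degree-1 curve, so deg p = 2.
Reading off the gridlines: it crosses the y-axis at the gridline y = -1; the x-axis gridline crossings are at x ∈ {-1, 1}.
Assembling these constraints gives the stated polynomial.

2*x^2 - 3*x*y - 2*y - 2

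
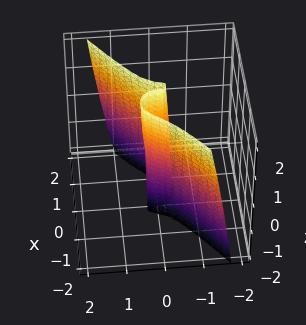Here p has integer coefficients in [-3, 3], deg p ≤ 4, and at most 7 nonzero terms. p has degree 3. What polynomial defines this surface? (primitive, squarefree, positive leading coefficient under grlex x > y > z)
The degree is 3 — no degree-2 surface has this shape.
From the axis intercepts and sections: one y-axis crossing is at y = 0; it crosses the x-axis at the gridline x = 0.
Together with the visible shape, these determine p as stated. Check: (0, 0, 1) on the z-axis lies on the surface, and p(0, 0, 1) = 0. ✓

3*x^3 - 3*x^2*y + x^2*z - 3*y^3 - x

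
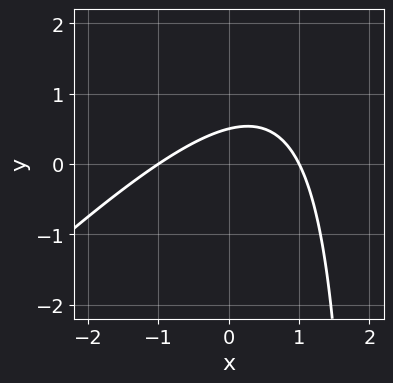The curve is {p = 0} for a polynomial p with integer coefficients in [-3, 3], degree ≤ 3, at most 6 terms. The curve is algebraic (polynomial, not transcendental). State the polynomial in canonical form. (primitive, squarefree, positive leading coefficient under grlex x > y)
deg p = 2. The shape is more complex than any degree-1 curve.
Reading off the gridlines: the x-axis gridline crossings are at x ∈ {-1, 1}.
Putting this together gives p.

x^2 - x*y + 2*y - 1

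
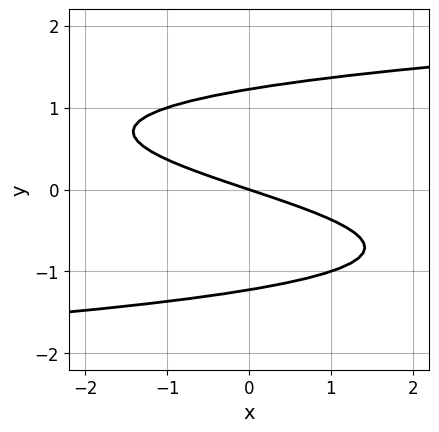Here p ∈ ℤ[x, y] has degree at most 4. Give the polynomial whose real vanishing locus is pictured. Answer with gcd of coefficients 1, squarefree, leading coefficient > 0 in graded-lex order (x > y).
2*y^3 - x - 3*y

First, deg p = 3. A generic line meets the curve in up to 3 points.
Next, observable constraints: it crosses the x-axis at the gridline x = 0; one y-axis crossing is at y = 0.
Finally, fitting integer coefficients to these (and the overall shape) gives p.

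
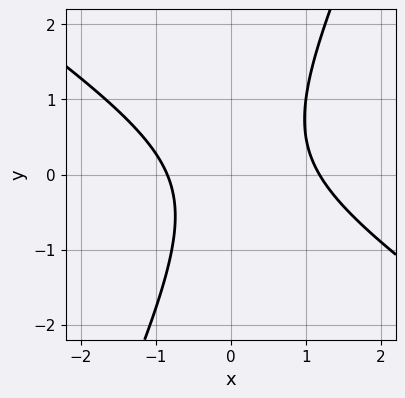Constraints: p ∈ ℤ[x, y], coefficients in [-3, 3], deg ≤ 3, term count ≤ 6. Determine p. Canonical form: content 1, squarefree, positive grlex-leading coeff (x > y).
(a) Degree: a generic line meets the curve in up to 2 points, so deg p = 2.
(b) Observable constraints: no y-intercept at any integer in the box.
(c) Together with the visible shape, these determine p as stated.

3*x^2 + 3*x*y - 2*y^2 - x - 3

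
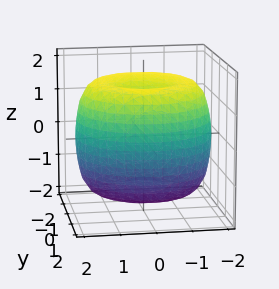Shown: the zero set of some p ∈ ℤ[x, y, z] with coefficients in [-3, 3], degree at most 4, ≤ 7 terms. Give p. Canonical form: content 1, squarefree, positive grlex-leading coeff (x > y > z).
x^4 + 2*x^2*y^2 + y^4 - 3*x^2 - 3*y^2 + 2*z^2 - 3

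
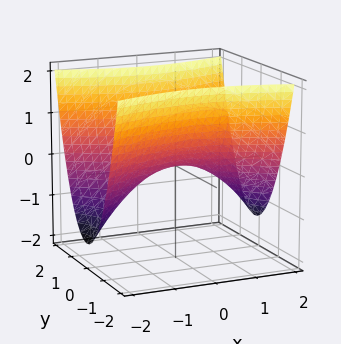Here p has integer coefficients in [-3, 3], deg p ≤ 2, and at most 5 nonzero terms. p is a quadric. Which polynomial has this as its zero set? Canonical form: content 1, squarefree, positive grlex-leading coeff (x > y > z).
x^2 - 3*y^2 + 3*z

The degree is 2 — a saddle surface; a quadric.
Symmetries: it's symmetric under x → −x, forcing even powers of x; the y ↦ −y reflection is a symmetry, so y appears only in even powers.
Checking where it meets the axes: one x-axis crossing is at x = 0; it meets the y-axis at y = 0 (among the integer gridlines); it crosses the z-axis at the gridline z = 0.
These observations pin down the coefficients.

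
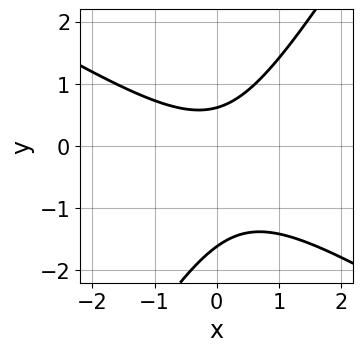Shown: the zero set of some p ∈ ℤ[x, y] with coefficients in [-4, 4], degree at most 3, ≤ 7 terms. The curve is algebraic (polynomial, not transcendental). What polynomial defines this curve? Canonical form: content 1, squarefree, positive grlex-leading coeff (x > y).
(a) Degree: the shape is more complex than any degree-1 curve, so deg p = 2.
(b) Checking where it meets the axes: no x-intercept at any integer in the box.
(c) Solving for integer coefficients yields p as stated.

x^2 + x*y - y^2 - y + 1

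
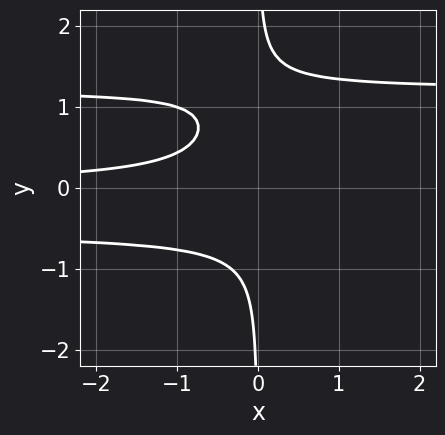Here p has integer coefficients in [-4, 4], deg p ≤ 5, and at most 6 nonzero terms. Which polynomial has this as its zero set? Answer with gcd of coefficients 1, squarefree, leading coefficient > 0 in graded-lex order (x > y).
First, deg p = 4. The shape is more complex than any degree-3 curve.
Then, against the integer gridlines: no y-intercept at any integer in the box; it misses every integer gridline on the x-axis.
Finally, assembling these constraints gives the stated polynomial.

3*x*y^3 - 2*x*y^2 - 2*x*y - 1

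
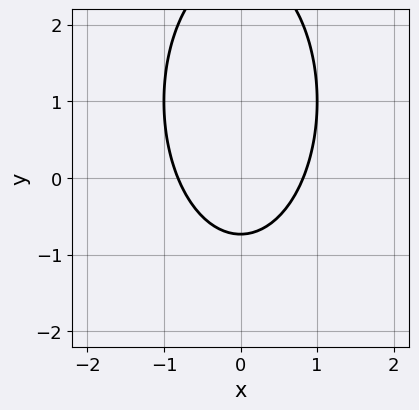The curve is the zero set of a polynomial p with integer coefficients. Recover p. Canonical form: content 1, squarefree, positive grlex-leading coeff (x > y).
1. The degree is 2 — no degree-1 curve has this shape.
2. Symmetries: it's symmetric under x → −x, forcing even powers of x.
3. Matching integer coefficients to the picture gives p.

3*x^2 + y^2 - 2*y - 2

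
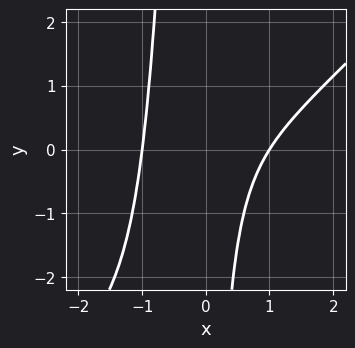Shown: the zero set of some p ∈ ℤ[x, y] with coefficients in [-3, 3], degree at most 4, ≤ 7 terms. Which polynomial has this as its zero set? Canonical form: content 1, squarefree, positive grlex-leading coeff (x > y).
The degree is 4 — the shape is more complex than any degree-3 curve.
Reading off the gridlines: no y-intercept at any integer in the box; the x-axis gridline crossings are at x ∈ {-1, 1}.
Putting this together gives p.

2*x^4 - 2*x^3*y - 2*x^2*y - x*y - 2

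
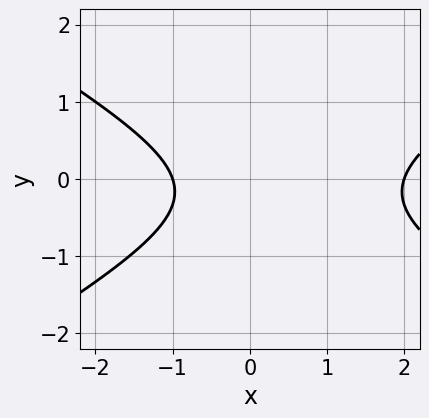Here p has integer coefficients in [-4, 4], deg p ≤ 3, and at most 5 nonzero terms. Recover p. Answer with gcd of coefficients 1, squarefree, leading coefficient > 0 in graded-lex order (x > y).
x^2 - 3*y^2 - x - y - 2

deg p = 2. No degree-1 curve has this shape.
Observable constraints: it misses every integer gridline on the y-axis; among the integer gridlines, it crosses the x-axis at x ∈ {-1, 2}.
Matching integer coefficients to the picture gives p.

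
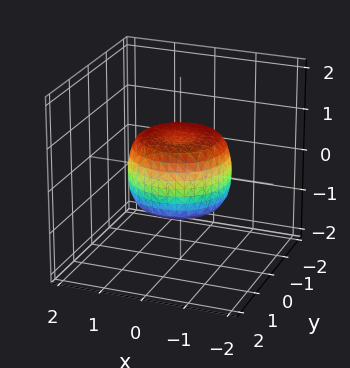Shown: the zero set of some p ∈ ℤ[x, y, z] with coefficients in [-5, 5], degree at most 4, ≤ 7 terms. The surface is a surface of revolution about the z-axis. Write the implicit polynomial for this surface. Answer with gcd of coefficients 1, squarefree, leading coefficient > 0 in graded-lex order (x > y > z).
2*x^4 + 4*x^2*y^2 + 2*y^4 - 2*x^2 - 2*y^2 + 2*z^2 - 1

deg p = 4. No degree-3 surface has this shape.
Symmetries: rotational symmetry about the z-axis ⇒ p depends on x, y only through x² + y².
Against the integer gridlines: a circular section at z = 0 has radius between 1 and 2.
These observations pin down the coefficients.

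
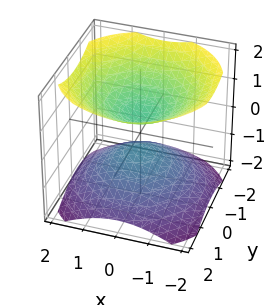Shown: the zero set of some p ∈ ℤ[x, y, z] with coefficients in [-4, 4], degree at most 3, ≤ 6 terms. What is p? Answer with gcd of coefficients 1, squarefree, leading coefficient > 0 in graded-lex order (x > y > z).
1. The picture has 2 separate pieces. They look like related sheets of one shape, so recover p as a whole.
2. deg p = 2. Two sheets facing apart; a quadric.
3. Symmetries: the z ↦ −z reflection is a symmetry, so z appears only in even powers; rotational symmetry about the z-axis ⇒ p depends on x, y only through x² + y².
4. Observable constraints: no y-intercept at any integer in the box; the surface avoids every integer x-axis point in the box; a circular section at z = 1 has radius exactly 1.
5. Matching integer coefficients to the picture gives p.

2*x^2 + 2*y^2 - 3*z^2 + 1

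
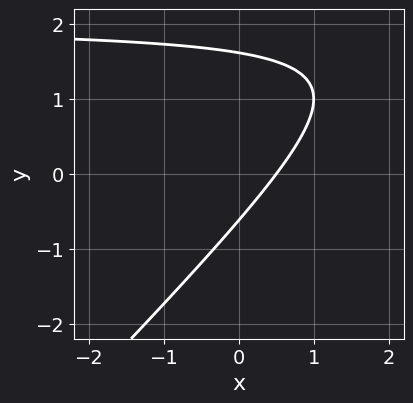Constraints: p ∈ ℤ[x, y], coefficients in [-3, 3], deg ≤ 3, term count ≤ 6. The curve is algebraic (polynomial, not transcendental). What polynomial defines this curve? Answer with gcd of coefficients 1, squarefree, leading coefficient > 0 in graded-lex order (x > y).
x*y - y^2 - 2*x + y + 1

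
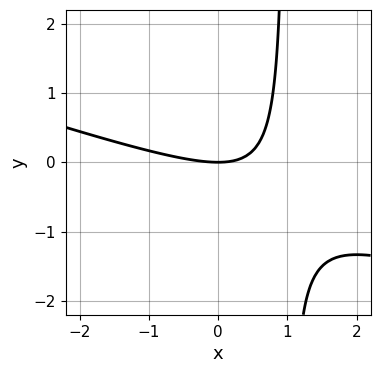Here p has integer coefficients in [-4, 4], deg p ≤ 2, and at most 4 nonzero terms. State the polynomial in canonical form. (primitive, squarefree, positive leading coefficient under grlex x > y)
(a) Degree: no degree-1 curve has this shape, so deg p = 2.
(b) From the visible intercepts: it crosses the y-axis at the gridline y = 0; it crosses the x-axis at the gridline x = 0.
(c) Solving for integer coefficients yields p as stated.

x^2 + 3*x*y - 3*y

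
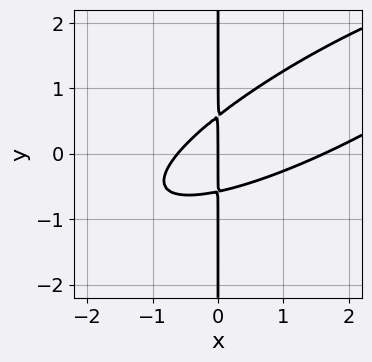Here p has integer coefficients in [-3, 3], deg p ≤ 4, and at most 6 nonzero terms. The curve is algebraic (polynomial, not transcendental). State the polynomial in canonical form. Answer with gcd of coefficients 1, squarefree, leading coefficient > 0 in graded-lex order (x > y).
(a) The degree is 3 — the shape is more complex than any degree-2 curve.
(b) Reading off the gridlines: the visible y-axis segment lies entirely on the curve; it meets the x-axis at x = 0 (among the integer gridlines).
(c) Assembling these constraints gives the stated polynomial.

x^3 - 3*x^2*y + 3*x*y^2 - x^2 - x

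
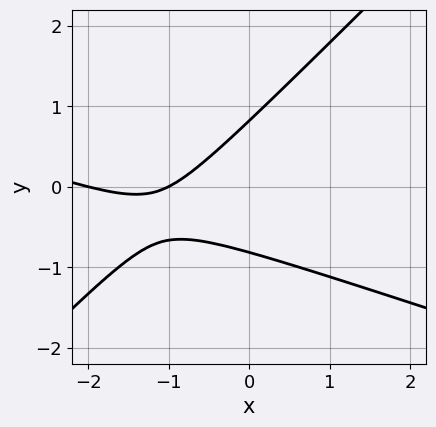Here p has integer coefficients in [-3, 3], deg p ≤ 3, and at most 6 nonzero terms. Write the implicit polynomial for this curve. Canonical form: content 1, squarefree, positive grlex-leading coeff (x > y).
First, the degree is 2 — no degree-1 curve has this shape.
Next, from the axis intercepts and sections: the x-axis gridline crossings are at x ∈ {-2, -1}.
Finally, fitting integer coefficients to these (and the overall shape) gives p.

x^2 + 2*x*y - 3*y^2 + 3*x + 2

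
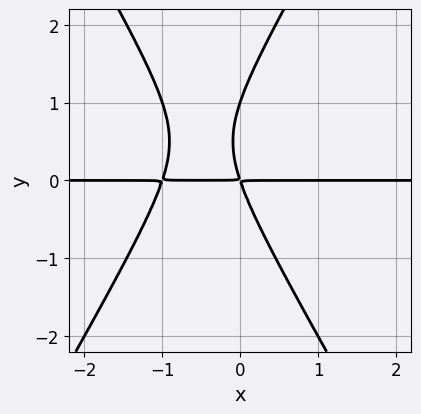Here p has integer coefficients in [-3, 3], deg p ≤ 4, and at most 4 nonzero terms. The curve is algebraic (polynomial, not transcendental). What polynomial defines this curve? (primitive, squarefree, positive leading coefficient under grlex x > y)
(a) The degree is 3 — a generic line meets the curve in up to 3 points.
(b) Reading off the gridlines: one y-axis crossing is at y = 1; every point of the x-axis in the box is on the curve.
(c) These observations pin down the coefficients.

3*x^2*y - y^3 + 3*x*y + y^2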